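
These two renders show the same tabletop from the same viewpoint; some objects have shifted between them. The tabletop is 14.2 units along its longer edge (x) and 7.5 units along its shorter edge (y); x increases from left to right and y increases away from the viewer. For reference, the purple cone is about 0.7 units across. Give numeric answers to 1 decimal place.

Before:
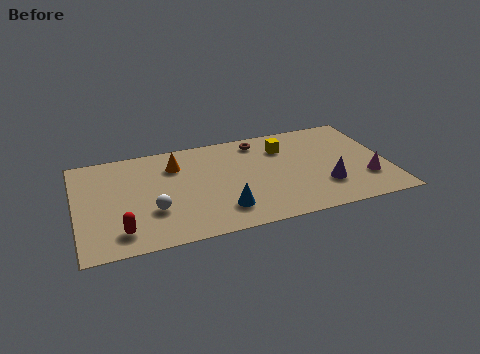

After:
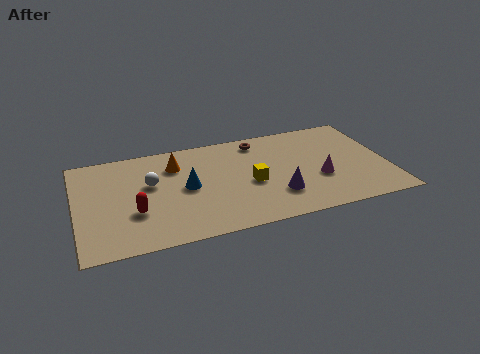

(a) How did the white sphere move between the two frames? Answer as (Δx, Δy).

(0.0, 2.0)

From the two frames, the white sphere sits at roughly (3.4, 2.5) before and (3.4, 4.5) after.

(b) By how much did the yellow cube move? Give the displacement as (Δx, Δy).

(-1.7, -2.3)

The yellow cube was at about (9.6, 5.6) and moved to about (7.9, 3.3).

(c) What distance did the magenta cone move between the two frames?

2.2

The magenta cone moved from about (13.1, 2.2) to (11.0, 2.8), a distance of √(2.1² + 0.6²) ≈ 2.2.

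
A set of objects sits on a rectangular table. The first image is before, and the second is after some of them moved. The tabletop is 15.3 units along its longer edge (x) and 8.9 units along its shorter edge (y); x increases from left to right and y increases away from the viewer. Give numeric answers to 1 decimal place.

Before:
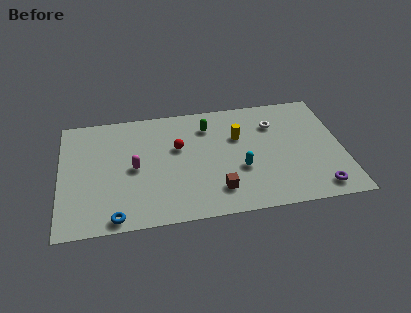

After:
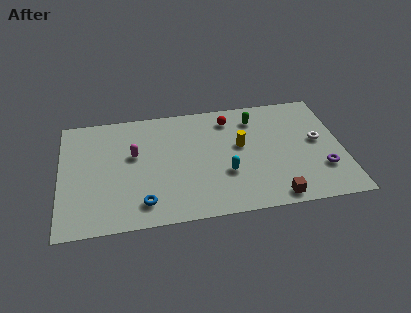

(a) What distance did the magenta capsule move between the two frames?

1.0

From (4.0, 4.3) to (4.0, 5.3), the magenta capsule covered √(0.0² + 1.0²) ≈ 1.0 units.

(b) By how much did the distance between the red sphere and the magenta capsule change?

+3.0

They were about 2.7 units apart before and 5.7 after — 3.0 units further apart.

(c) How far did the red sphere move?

3.4

The red sphere was near (6.4, 5.5) before and (9.3, 7.3) after, so it travelled √(2.9² + 1.8²) ≈ 3.4 units.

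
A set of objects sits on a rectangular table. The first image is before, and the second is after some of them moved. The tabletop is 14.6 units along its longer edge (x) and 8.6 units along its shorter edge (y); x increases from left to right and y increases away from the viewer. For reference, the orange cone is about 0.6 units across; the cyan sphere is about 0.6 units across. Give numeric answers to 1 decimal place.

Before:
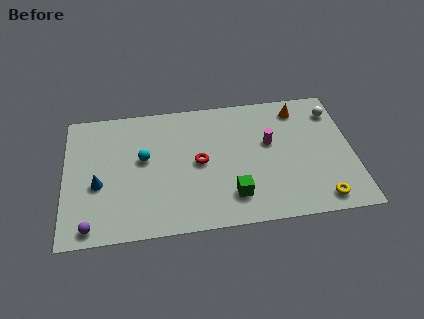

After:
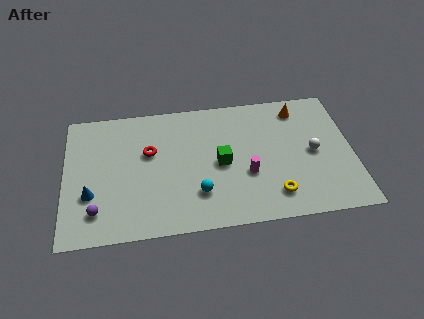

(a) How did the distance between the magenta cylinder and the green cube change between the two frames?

-2.2

Before: roughly 3.8 units apart; after: 1.6. That's 2.2 units closer together.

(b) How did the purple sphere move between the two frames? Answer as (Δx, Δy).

(0.3, 0.9)

From the two frames, the purple sphere sits at roughly (1.3, 0.9) before and (1.6, 1.8) after.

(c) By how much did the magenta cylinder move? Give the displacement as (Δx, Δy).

(-1.2, -1.9)

The magenta cylinder was at about (10.4, 5.1) and moved to about (9.2, 3.2).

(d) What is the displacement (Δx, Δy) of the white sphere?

(-1.2, -2.6)

From the two frames, the white sphere sits at roughly (13.8, 6.8) before and (12.6, 4.2) after.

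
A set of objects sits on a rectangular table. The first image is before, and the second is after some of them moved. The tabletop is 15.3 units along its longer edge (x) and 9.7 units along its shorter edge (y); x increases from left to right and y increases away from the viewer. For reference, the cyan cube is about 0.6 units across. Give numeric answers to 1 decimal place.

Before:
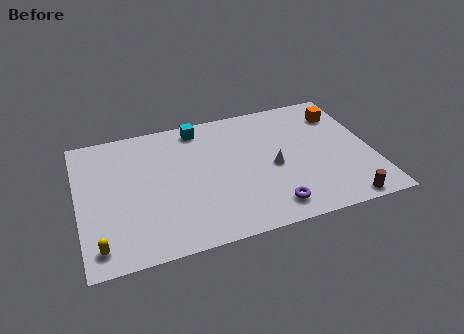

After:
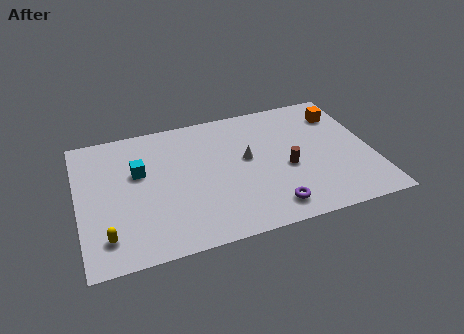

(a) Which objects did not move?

the orange cube and the purple torus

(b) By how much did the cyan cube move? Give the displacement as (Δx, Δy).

(-3.3, -2.5)

The cyan cube was at about (6.5, 8.5) and moved to about (3.2, 6.0).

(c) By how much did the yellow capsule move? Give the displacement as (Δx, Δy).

(0.4, 0.5)

From the two frames, the yellow capsule sits at roughly (0.9, 1.4) before and (1.3, 1.9) after.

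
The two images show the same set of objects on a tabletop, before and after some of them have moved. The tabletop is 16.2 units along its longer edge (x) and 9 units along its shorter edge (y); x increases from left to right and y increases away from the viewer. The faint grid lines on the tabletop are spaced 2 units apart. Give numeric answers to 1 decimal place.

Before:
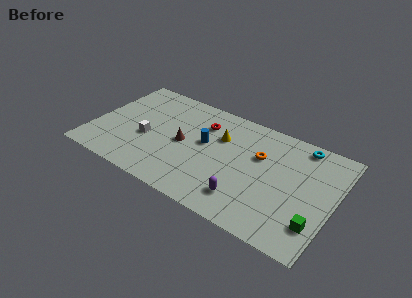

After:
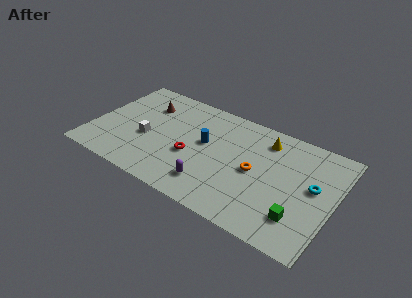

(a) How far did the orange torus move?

1.4

From (11.1, 5.8) to (11.0, 4.4), the orange torus covered √(0.1² + 1.4²) ≈ 1.4 units.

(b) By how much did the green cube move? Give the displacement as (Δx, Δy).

(-1.1, 0.0)

The green cube started near (15.3, 2.2) and ended near (14.2, 2.2).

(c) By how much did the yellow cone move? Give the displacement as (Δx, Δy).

(2.9, 1.2)

The yellow cone started near (8.4, 6.1) and ended near (11.3, 7.3).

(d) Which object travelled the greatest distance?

the brown cone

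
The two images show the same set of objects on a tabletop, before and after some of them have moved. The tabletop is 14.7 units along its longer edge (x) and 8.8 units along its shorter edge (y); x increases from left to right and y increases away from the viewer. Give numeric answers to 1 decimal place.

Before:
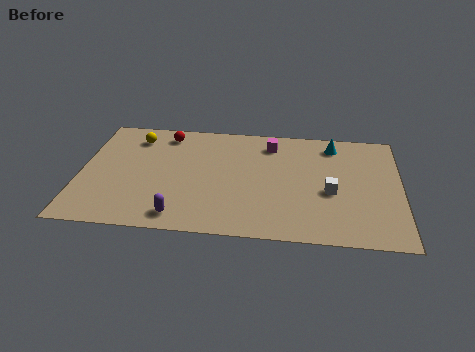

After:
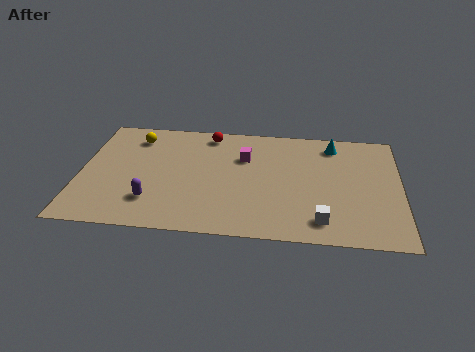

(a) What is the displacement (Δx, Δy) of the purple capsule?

(-1.3, 1.0)

The purple capsule started near (4.7, 1.2) and ended near (3.4, 2.2).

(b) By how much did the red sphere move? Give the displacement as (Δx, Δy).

(2.0, 0.2)

The red sphere started near (3.8, 7.5) and ended near (5.8, 7.7).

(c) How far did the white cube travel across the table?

2.2

The white cube moved from about (11.5, 3.7) to (11.1, 1.5), a distance of √(0.4² + 2.2²) ≈ 2.2.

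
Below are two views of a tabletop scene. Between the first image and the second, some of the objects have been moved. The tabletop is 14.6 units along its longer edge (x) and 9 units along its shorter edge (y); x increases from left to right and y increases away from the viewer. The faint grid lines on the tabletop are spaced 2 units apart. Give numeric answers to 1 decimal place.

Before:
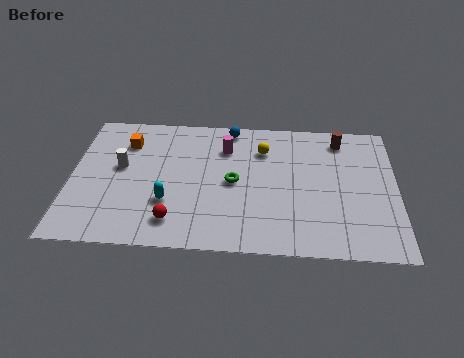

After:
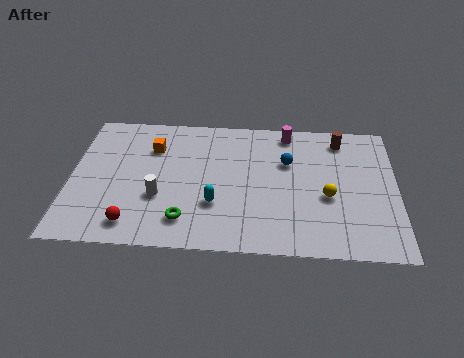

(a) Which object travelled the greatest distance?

the yellow sphere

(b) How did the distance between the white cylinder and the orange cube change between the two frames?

+1.6

The distance was about 1.7 in the first image and 3.3 in the second, so they moved 1.6 units further apart.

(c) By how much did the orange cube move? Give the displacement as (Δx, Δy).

(1.2, -0.3)

The orange cube started near (2.4, 6.8) and ended near (3.6, 6.5).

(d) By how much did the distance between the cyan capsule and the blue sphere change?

-1.5

Before: roughly 5.9 units apart; after: 4.4. That's 1.5 units closer together.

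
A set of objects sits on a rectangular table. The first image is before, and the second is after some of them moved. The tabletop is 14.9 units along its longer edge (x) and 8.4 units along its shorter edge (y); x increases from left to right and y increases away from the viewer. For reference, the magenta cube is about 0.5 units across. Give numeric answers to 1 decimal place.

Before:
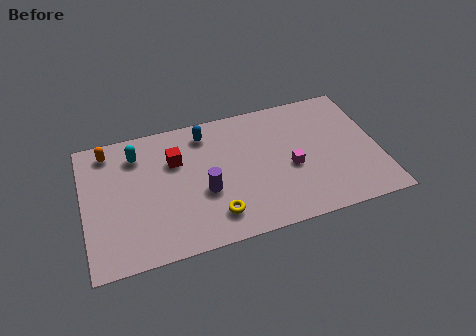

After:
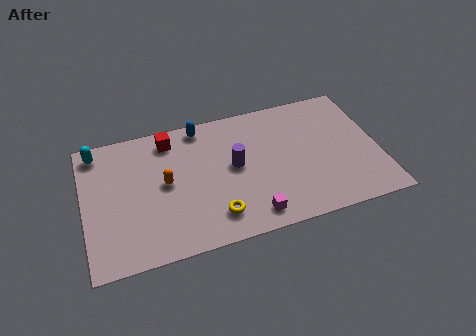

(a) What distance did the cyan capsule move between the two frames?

2.1

From (2.8, 6.6) to (0.8, 7.3), the cyan capsule covered √(2.0² + 0.7²) ≈ 2.1 units.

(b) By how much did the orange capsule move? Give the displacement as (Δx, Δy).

(2.7, -2.8)

The orange capsule was at about (1.4, 7.2) and moved to about (4.1, 4.4).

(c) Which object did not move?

the yellow torus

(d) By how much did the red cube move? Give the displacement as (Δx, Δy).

(-0.2, 1.4)

From the two frames, the red cube sits at roughly (4.7, 5.7) before and (4.5, 7.1) after.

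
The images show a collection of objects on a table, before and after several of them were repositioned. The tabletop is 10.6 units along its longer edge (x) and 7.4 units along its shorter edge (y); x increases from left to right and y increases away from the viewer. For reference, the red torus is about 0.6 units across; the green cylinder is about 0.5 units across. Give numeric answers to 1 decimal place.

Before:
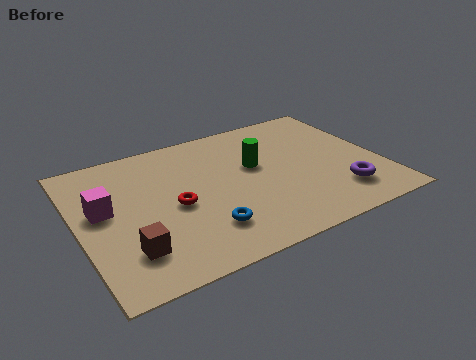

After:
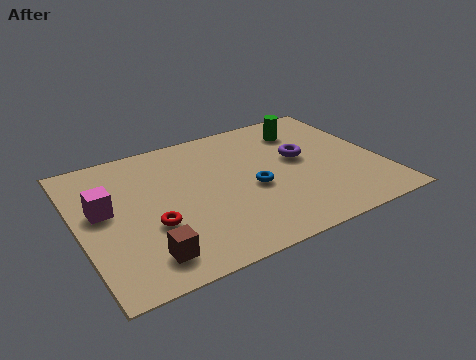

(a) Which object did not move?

the magenta cube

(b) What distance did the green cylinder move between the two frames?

2.4

The green cylinder moved from about (6.3, 4.4) to (8.3, 5.8), a distance of √(2.0² + 1.4²) ≈ 2.4.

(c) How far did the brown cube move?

0.7

The brown cube moved from about (1.5, 1.8) to (2.0, 1.3), a distance of √(0.5² + 0.5²) ≈ 0.7.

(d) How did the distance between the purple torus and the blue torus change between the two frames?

-2.7

They were about 4.8 units apart before and 2.1 after — 2.7 units closer together.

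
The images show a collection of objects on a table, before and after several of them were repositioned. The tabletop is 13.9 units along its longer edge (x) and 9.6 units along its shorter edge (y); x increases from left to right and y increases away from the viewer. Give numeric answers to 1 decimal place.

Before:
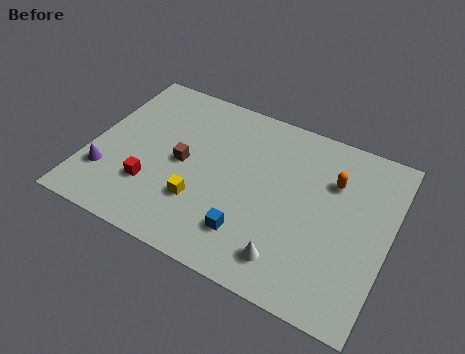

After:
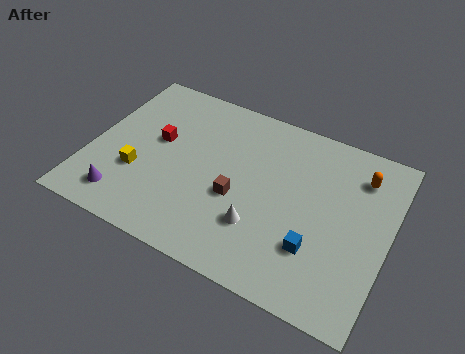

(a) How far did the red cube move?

2.7

The red cube was near (3.1, 2.8) before and (3.0, 5.5) after, so it travelled √(0.1² + 2.7²) ≈ 2.7 units.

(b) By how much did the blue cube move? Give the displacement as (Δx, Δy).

(3.0, 0.6)

The blue cube started near (7.8, 2.2) and ended near (10.8, 2.8).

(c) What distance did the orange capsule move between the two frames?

1.4

The orange capsule was near (11.1, 6.7) before and (12.3, 7.5) after, so it travelled √(1.2² + 0.8²) ≈ 1.4 units.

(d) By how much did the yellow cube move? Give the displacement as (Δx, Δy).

(-3.0, 0.4)

The yellow cube started near (5.4, 2.9) and ended near (2.4, 3.3).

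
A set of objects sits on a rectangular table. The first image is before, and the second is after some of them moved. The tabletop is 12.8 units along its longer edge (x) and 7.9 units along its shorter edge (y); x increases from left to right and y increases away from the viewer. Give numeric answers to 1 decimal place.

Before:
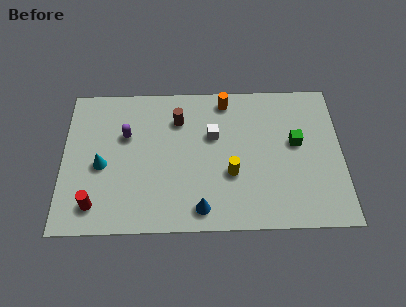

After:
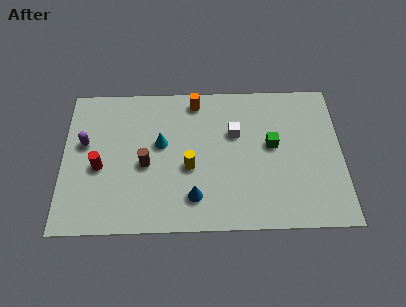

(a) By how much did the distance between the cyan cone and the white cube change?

-1.9

Before: roughly 5.3 units apart; after: 3.4. That's 1.9 units closer together.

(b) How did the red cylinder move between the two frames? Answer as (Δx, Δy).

(0.2, 2.0)

The red cylinder started near (1.5, 1.4) and ended near (1.7, 3.4).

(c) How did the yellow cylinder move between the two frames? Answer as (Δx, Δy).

(-1.9, 0.4)

The yellow cylinder started near (7.7, 2.9) and ended near (5.8, 3.3).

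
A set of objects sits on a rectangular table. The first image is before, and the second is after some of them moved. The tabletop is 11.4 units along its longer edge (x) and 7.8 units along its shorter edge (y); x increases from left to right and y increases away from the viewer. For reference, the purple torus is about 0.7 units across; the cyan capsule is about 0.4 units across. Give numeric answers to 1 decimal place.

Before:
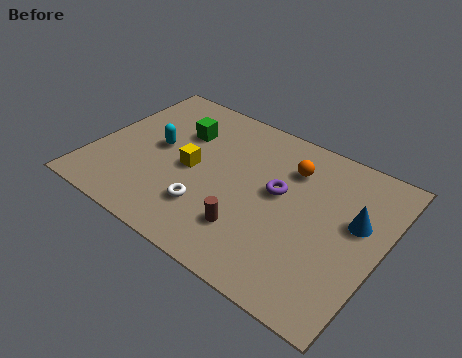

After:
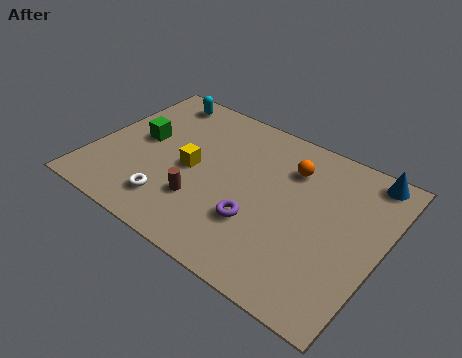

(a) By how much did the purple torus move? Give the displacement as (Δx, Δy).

(-0.5, -1.9)

The purple torus was at about (7.3, 4.4) and moved to about (6.8, 2.5).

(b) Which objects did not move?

the yellow cube and the orange sphere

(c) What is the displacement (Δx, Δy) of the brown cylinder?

(-2.0, 0.3)

The brown cylinder started near (6.6, 2.0) and ended near (4.6, 2.3).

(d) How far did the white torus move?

1.5

The white torus was near (4.9, 2.1) before and (3.5, 1.6) after, so it travelled √(1.4² + 0.5²) ≈ 1.5 units.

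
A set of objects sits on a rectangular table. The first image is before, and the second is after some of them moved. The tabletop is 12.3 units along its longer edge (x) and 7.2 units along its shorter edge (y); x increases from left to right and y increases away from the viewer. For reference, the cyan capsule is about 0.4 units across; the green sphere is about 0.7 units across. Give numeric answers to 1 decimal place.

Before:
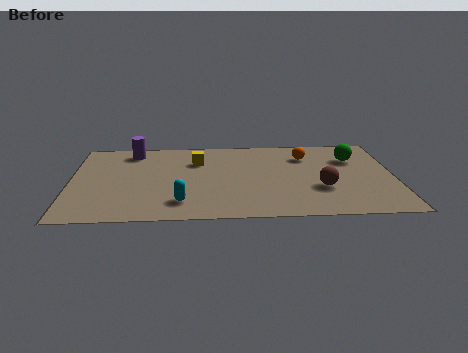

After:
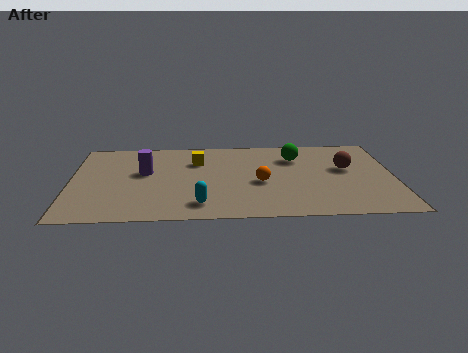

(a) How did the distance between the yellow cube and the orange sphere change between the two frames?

-1.1

The distance was about 4.2 in the first image and 3.1 in the second, so they moved 1.1 units closer together.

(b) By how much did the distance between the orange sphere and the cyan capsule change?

-3.3

Before: roughly 6.2 units apart; after: 2.9. That's 3.3 units closer together.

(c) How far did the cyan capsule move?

0.7

The cyan capsule was near (4.2, 1.5) before and (4.9, 1.3) after, so it travelled √(0.7² + 0.2²) ≈ 0.7 units.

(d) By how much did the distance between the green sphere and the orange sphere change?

+0.8

They were about 1.8 units apart before and 2.6 after — 0.8 units further apart.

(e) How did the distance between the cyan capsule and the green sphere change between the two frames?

-2.1

The distance was about 7.5 in the first image and 5.4 in the second, so they moved 2.1 units closer together.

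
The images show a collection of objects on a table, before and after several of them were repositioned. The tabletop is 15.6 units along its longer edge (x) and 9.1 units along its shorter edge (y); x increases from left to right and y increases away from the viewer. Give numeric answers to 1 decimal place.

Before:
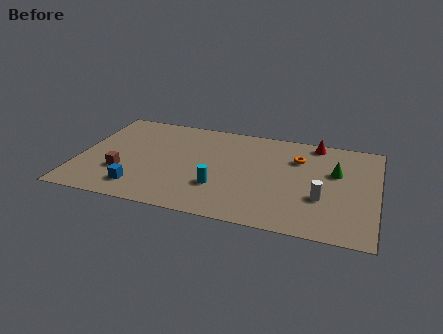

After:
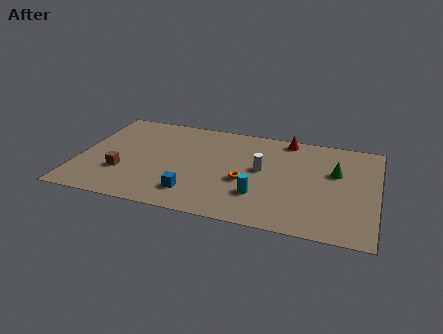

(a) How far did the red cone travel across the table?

1.5

The red cone was near (12.2, 8.2) before and (10.7, 8.2) after, so it travelled √(1.5² + 0.0²) ≈ 1.5 units.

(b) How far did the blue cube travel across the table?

2.8

The blue cube moved from about (3.4, 1.7) to (6.2, 1.9), a distance of √(2.8² + 0.2²) ≈ 2.8.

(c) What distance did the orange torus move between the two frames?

3.8

From (11.4, 6.5) to (8.8, 3.7), the orange torus covered √(2.6² + 2.8²) ≈ 3.8 units.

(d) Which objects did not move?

the green cone and the brown cube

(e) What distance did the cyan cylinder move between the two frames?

2.1

The cyan cylinder moved from about (7.5, 2.8) to (9.6, 2.6), a distance of √(2.1² + 0.2²) ≈ 2.1.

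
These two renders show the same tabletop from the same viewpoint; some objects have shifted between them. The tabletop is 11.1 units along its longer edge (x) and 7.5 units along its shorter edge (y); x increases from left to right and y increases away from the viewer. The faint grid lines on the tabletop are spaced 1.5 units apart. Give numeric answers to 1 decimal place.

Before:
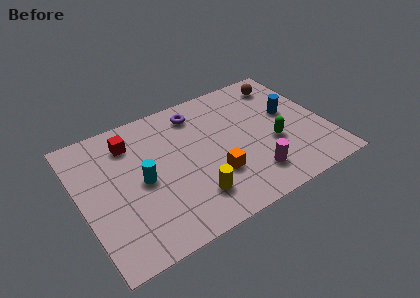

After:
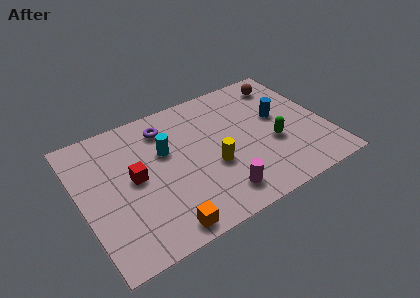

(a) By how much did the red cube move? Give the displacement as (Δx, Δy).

(-0.1, -2.0)

The red cube was at about (2.5, 5.9) and moved to about (2.4, 3.9).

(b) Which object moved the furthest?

the orange cube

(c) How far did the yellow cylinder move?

1.6

The yellow cylinder moved from about (4.7, 1.7) to (5.8, 2.9), a distance of √(1.1² + 1.2²) ≈ 1.6.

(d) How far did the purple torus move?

1.5

The purple torus moved from about (5.6, 6.2) to (4.1, 6.0), a distance of √(1.5² + 0.2²) ≈ 1.5.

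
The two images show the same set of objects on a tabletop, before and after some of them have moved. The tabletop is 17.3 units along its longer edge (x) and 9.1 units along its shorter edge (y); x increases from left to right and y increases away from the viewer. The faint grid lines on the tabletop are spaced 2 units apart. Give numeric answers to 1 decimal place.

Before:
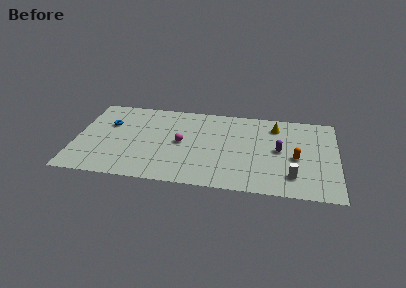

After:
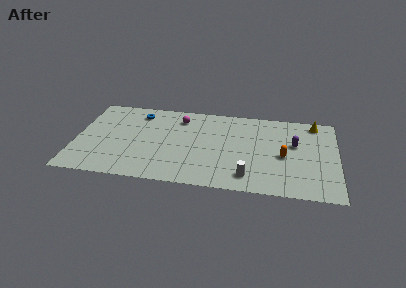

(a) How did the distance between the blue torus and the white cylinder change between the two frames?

-3.4

They were about 12.9 units apart before and 9.5 after — 3.4 units closer together.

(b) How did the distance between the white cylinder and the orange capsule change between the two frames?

+1.4

The distance was about 2.0 in the first image and 3.4 in the second, so they moved 1.4 units further apart.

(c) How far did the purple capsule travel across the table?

1.3

The purple capsule moved from about (13.5, 4.7) to (14.5, 5.5), a distance of √(1.0² + 0.8²) ≈ 1.3.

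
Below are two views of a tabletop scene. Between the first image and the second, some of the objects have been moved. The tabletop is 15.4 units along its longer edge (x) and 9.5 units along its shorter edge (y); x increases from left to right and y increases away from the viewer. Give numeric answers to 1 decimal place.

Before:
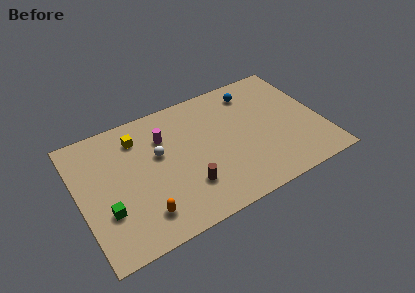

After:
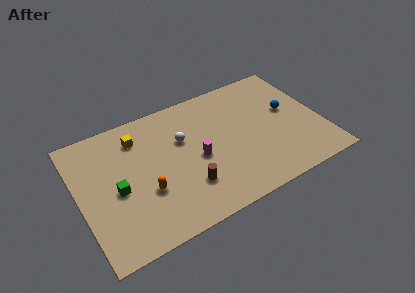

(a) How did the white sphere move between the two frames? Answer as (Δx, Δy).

(1.6, 0.4)

From the two frames, the white sphere sits at roughly (5.1, 5.7) before and (6.7, 6.1) after.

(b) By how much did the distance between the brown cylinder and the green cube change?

-0.5

Before: roughly 5.0 units apart; after: 4.5. That's 0.5 units closer together.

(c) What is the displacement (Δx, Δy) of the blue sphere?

(2.0, -2.4)

The blue sphere started near (11.5, 7.8) and ended near (13.5, 5.4).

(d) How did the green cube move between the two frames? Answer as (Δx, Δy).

(0.8, 1.2)

From the two frames, the green cube sits at roughly (1.5, 3.1) before and (2.3, 4.3) after.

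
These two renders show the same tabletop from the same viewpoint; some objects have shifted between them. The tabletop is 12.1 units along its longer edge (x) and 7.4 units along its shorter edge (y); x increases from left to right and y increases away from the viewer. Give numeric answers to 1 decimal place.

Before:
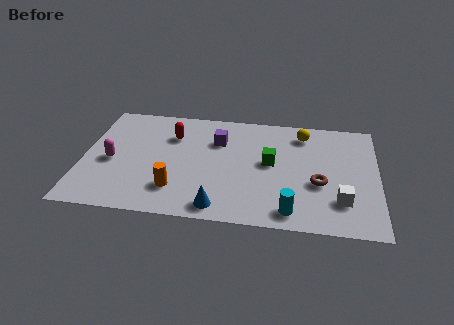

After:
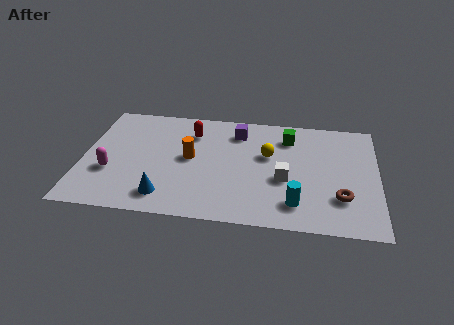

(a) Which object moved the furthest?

the white cube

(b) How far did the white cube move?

2.5

From (10.6, 1.9) to (8.3, 3.0), the white cube covered √(2.3² + 1.1²) ≈ 2.5 units.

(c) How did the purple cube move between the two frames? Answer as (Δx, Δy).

(0.8, 0.7)

The purple cube started near (5.5, 5.2) and ended near (6.3, 5.9).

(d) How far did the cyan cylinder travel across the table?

0.5

The cyan cylinder moved from about (8.6, 1.0) to (8.8, 1.5), a distance of √(0.2² + 0.5²) ≈ 0.5.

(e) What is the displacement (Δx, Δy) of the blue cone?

(-2.2, 0.4)

From the two frames, the blue cone sits at roughly (5.7, 0.9) before and (3.5, 1.3) after.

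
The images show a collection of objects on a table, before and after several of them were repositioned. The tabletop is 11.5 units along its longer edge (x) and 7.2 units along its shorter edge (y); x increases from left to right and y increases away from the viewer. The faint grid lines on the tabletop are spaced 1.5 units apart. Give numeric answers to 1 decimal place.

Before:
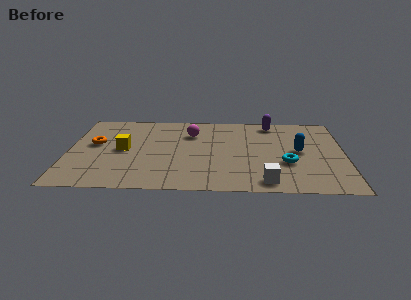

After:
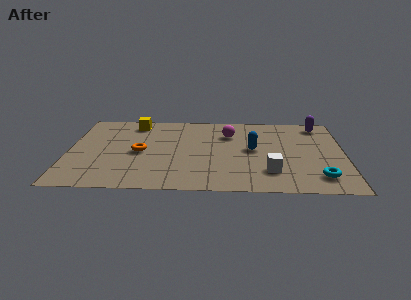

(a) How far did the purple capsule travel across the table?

2.0

From (8.5, 6.3) to (10.5, 6.2), the purple capsule covered √(2.0² + 0.1²) ≈ 2.0 units.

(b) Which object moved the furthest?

the yellow cube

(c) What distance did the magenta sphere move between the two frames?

1.6

From (5.1, 5.2) to (6.7, 5.2), the magenta sphere covered √(1.6² + 0.0²) ≈ 1.6 units.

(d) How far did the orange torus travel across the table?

2.0

From (1.1, 4.1) to (3.0, 3.4), the orange torus covered √(1.9² + 0.7²) ≈ 2.0 units.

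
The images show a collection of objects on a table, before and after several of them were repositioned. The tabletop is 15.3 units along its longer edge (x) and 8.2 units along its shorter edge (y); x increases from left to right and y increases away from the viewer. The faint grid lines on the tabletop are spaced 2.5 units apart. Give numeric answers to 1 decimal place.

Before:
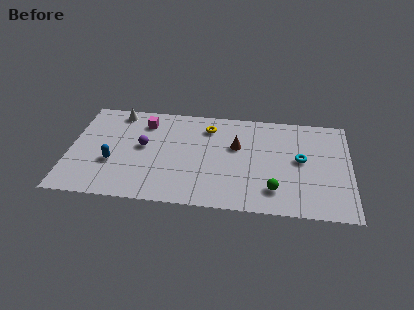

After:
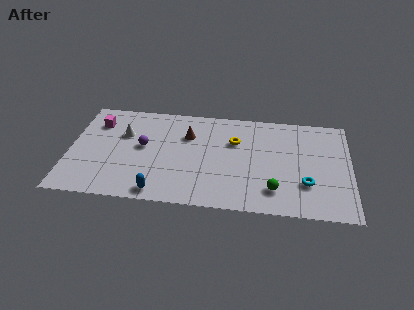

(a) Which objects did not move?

the green sphere and the purple sphere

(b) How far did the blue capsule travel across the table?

3.3

From (2.4, 3.0) to (5.0, 0.9), the blue capsule covered √(2.6² + 2.1²) ≈ 3.3 units.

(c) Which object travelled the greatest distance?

the blue capsule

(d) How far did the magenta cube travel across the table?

2.6

The magenta cube moved from about (4.0, 6.5) to (1.4, 6.2), a distance of √(2.6² + 0.3²) ≈ 2.6.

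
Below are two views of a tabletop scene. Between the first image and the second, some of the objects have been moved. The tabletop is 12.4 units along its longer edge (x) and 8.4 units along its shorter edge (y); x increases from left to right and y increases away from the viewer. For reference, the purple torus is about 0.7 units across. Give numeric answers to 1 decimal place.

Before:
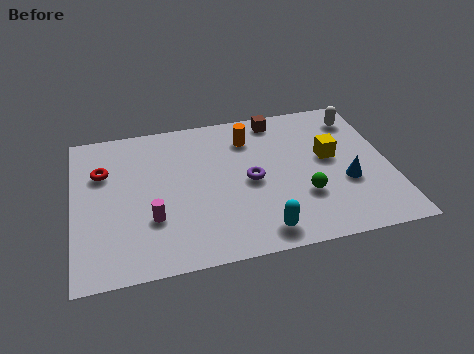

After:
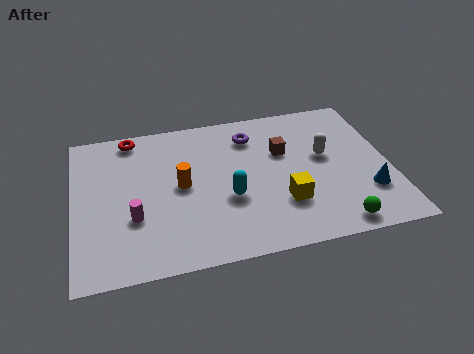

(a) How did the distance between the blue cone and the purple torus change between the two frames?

+2.2

They were about 3.8 units apart before and 6.0 after — 2.2 units further apart.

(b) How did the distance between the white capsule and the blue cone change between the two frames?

-1.0

Before: roughly 3.8 units apart; after: 2.8. That's 1.0 units closer together.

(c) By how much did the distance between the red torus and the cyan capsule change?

-1.9

The distance was about 7.5 in the first image and 5.6 in the second, so they moved 1.9 units closer together.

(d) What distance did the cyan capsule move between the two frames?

2.4

From (7.1, 1.1) to (6.0, 3.2), the cyan capsule covered √(1.1² + 2.1²) ≈ 2.4 units.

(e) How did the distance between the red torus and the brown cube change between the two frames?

-0.9

They were about 7.2 units apart before and 6.3 after — 0.9 units closer together.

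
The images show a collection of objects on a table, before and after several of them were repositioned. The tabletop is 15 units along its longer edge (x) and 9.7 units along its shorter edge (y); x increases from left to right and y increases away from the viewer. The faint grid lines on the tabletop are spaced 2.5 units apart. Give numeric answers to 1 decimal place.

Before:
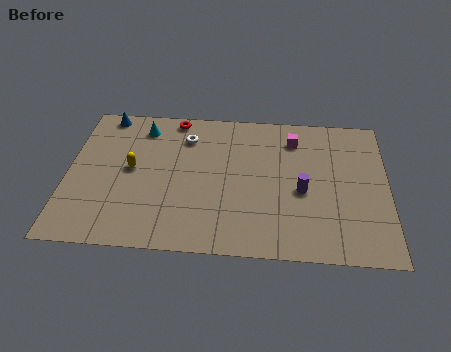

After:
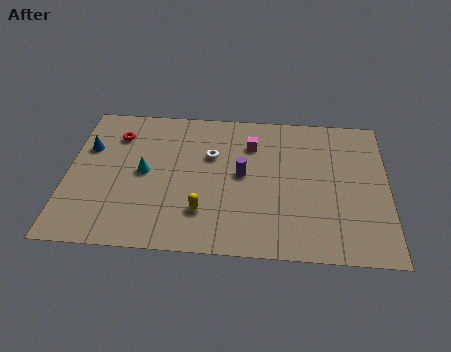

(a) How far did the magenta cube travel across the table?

2.1

The magenta cube was near (10.6, 7.7) before and (8.6, 7.2) after, so it travelled √(2.0² + 0.5²) ≈ 2.1 units.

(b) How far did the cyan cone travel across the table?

3.1

From (3.4, 8.0) to (3.6, 4.9), the cyan cone covered √(0.2² + 3.1²) ≈ 3.1 units.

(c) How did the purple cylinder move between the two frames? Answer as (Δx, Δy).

(-2.8, 0.9)

The purple cylinder started near (11.0, 4.2) and ended near (8.2, 5.1).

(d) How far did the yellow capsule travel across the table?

4.3

The yellow capsule was near (3.0, 5.1) before and (6.4, 2.5) after, so it travelled √(3.4² + 2.6²) ≈ 4.3 units.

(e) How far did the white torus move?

1.7

From (5.5, 7.5) to (6.7, 6.3), the white torus covered √(1.2² + 1.2²) ≈ 1.7 units.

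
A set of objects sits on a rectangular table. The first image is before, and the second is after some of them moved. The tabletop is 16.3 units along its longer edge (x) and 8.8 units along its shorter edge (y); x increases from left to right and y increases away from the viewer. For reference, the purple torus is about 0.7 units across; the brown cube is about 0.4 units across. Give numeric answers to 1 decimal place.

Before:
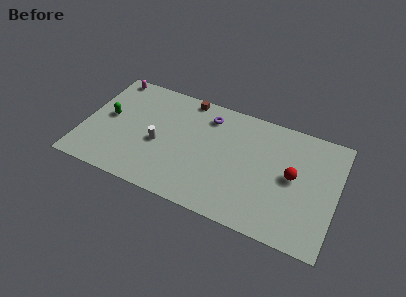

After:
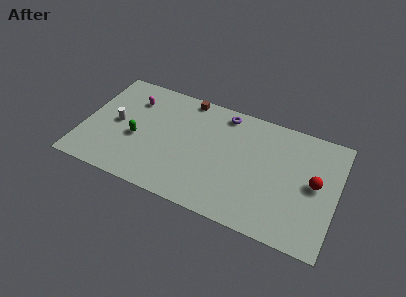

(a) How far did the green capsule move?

2.2

The green capsule moved from about (1.5, 4.7) to (3.5, 3.7), a distance of √(2.0² + 1.0²) ≈ 2.2.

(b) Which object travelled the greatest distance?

the white cylinder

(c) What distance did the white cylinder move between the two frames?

2.9

The white cylinder moved from about (4.9, 3.8) to (2.1, 4.4), a distance of √(2.8² + 0.6²) ≈ 2.9.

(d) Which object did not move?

the brown cube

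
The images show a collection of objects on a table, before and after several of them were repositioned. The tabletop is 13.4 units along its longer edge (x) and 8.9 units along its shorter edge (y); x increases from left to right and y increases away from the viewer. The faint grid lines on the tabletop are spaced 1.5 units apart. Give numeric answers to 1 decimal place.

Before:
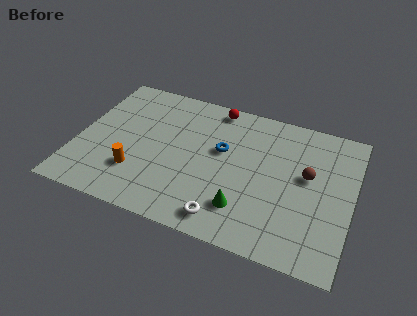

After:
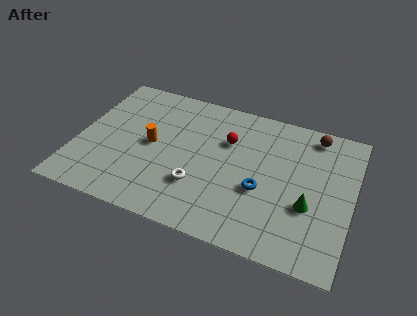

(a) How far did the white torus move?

2.1

The white torus was near (7.6, 1.2) before and (6.1, 2.7) after, so it travelled √(1.5² + 1.5²) ≈ 2.1 units.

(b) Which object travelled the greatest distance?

the green cone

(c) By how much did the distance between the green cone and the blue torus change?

-1.2

The distance was about 3.5 in the first image and 2.3 in the second, so they moved 1.2 units closer together.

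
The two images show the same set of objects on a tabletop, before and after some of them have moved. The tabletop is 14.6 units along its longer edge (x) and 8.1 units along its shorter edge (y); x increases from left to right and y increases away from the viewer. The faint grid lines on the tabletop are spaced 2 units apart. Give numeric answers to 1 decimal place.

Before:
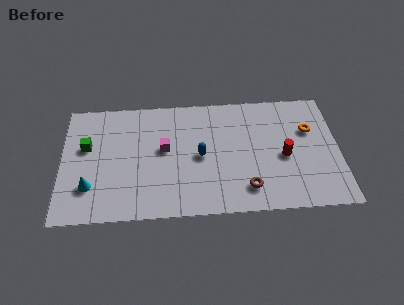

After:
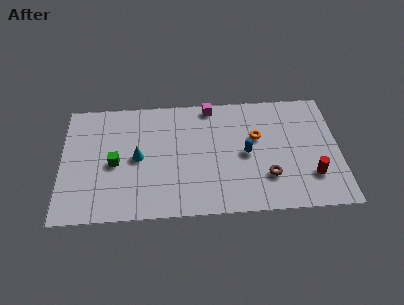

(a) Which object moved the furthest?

the magenta cube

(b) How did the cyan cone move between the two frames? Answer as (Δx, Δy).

(2.5, 1.8)

From the two frames, the cyan cone sits at roughly (1.5, 2.2) before and (4.0, 4.0) after.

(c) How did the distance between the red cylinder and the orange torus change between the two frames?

+1.8

Before: roughly 2.2 units apart; after: 4.0. That's 1.8 units further apart.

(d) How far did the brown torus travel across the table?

1.3

The brown torus was near (9.7, 1.6) before and (10.8, 2.3) after, so it travelled √(1.1² + 0.7²) ≈ 1.3 units.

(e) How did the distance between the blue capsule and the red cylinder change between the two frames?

-0.6

They were about 4.4 units apart before and 3.8 after — 0.6 units closer together.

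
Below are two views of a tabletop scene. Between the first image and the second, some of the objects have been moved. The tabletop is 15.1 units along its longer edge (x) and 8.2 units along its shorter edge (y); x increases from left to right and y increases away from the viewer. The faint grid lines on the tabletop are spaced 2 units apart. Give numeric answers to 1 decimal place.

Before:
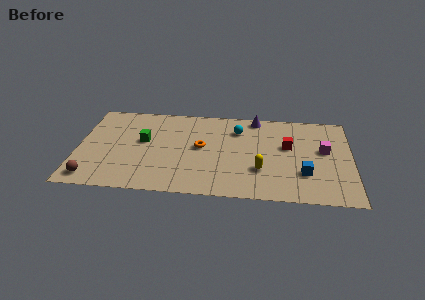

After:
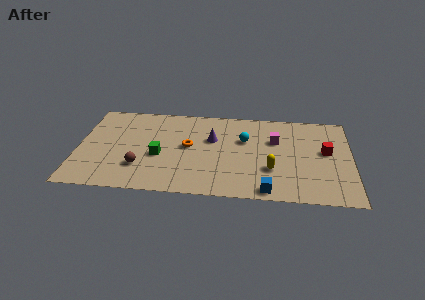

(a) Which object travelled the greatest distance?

the purple cone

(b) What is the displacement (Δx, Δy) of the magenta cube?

(-2.7, 0.7)

From the two frames, the magenta cube sits at roughly (13.6, 4.7) before and (10.9, 5.4) after.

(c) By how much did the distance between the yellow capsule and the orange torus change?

+1.1

The distance was about 3.8 in the first image and 4.9 in the second, so they moved 1.1 units further apart.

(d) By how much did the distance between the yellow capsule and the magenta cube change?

-1.4

The distance was about 4.1 in the first image and 2.7 in the second, so they moved 1.4 units closer together.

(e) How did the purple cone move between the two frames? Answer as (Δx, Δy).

(-2.4, -2.2)

From the two frames, the purple cone sits at roughly (9.8, 7.4) before and (7.4, 5.2) after.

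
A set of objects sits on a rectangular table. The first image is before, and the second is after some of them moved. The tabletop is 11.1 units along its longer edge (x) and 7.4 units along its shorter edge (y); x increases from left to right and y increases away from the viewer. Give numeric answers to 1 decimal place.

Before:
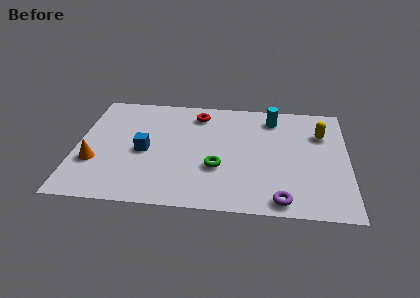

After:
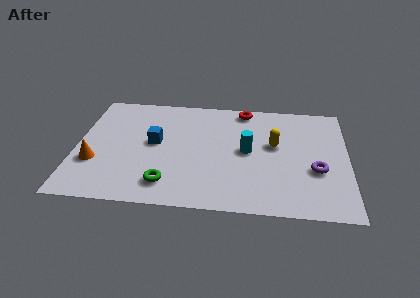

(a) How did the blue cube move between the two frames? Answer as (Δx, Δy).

(0.4, 0.6)

The blue cube started near (2.8, 3.4) and ended near (3.2, 4.0).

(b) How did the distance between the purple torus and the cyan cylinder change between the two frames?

-2.3

They were about 5.3 units apart before and 3.0 after — 2.3 units closer together.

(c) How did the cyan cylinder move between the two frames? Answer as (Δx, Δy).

(-1.0, -2.3)

The cyan cylinder was at about (8.0, 6.1) and moved to about (7.0, 3.8).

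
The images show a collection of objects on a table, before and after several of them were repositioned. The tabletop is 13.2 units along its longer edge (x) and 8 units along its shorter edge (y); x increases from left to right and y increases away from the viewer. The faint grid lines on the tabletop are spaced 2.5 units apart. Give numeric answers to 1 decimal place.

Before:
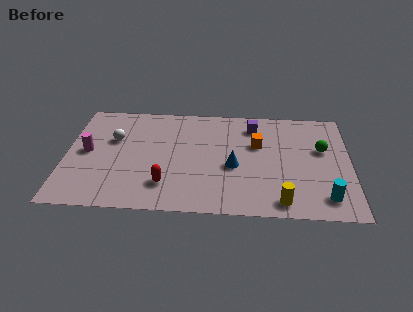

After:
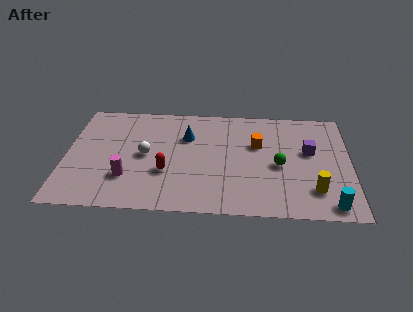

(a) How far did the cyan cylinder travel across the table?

0.5

From (12.0, 1.4) to (12.2, 0.9), the cyan cylinder covered √(0.2² + 0.5²) ≈ 0.5 units.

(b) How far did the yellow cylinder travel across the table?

1.7

From (10.0, 1.0) to (11.5, 1.9), the yellow cylinder covered √(1.5² + 0.9²) ≈ 1.7 units.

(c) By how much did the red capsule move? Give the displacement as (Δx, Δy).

(0.0, 0.9)

The red capsule started near (4.7, 1.9) and ended near (4.7, 2.8).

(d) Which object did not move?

the orange cube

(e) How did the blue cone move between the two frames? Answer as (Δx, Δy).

(-2.2, 2.1)

The blue cone was at about (7.8, 3.4) and moved to about (5.6, 5.5).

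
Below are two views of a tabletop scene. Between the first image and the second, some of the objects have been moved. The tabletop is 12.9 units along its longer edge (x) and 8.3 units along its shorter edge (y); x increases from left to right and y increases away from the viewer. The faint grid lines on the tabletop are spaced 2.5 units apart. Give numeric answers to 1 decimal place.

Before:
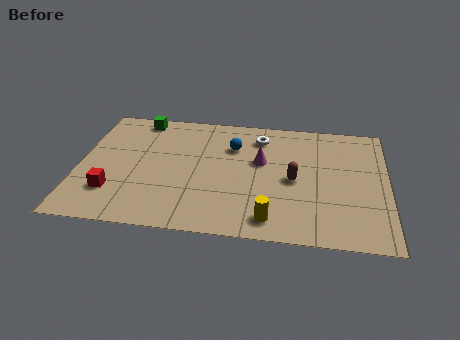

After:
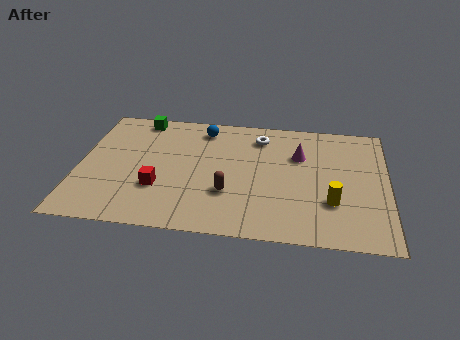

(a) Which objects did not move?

the white torus and the green cube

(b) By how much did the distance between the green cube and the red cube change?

-0.5

The distance was about 5.3 in the first image and 4.8 in the second, so they moved 0.5 units closer together.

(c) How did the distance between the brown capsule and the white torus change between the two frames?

+1.0

They were about 3.2 units apart before and 4.2 after — 1.0 units further apart.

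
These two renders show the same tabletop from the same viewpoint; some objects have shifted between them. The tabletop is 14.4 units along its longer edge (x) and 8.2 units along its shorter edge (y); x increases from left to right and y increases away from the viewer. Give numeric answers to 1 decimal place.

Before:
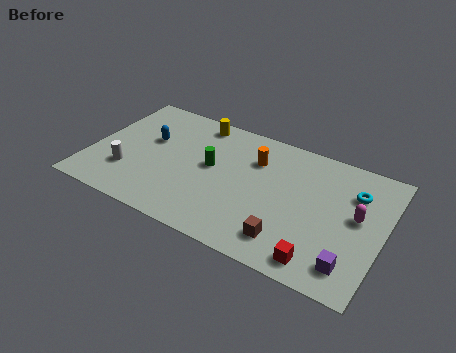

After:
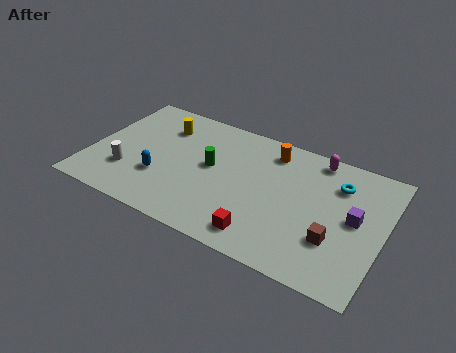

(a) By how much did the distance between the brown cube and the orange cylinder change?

+0.7

The distance was about 4.8 in the first image and 5.5 in the second, so they moved 0.7 units further apart.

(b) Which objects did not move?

the white cylinder and the green cylinder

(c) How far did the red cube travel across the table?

2.8

The red cube moved from about (11.7, 1.1) to (8.9, 1.3), a distance of √(2.8² + 0.2²) ≈ 2.8.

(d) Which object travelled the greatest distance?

the magenta capsule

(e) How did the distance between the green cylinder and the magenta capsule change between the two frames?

-1.6

Before: roughly 7.2 units apart; after: 5.6. That's 1.6 units closer together.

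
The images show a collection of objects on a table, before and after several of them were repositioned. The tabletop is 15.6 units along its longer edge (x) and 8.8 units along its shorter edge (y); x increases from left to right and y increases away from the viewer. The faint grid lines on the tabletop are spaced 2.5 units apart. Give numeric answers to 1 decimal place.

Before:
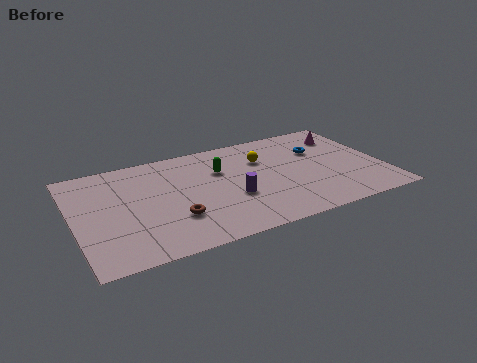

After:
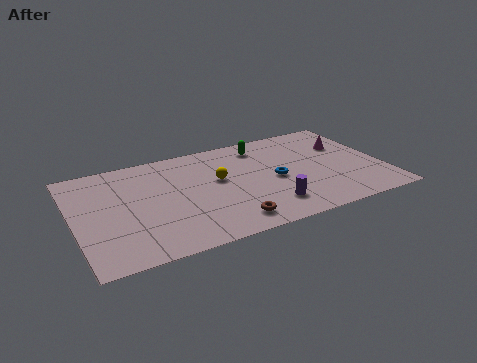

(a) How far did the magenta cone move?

0.9

The magenta cone moved from about (14.1, 6.8) to (14.0, 5.9), a distance of √(0.1² + 0.9²) ≈ 0.9.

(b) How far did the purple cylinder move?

2.2

The purple cylinder moved from about (7.8, 3.3) to (9.5, 1.9), a distance of √(1.7² + 1.4²) ≈ 2.2.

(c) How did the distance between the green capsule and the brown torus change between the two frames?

+2.2

They were about 4.2 units apart before and 6.4 after — 2.2 units further apart.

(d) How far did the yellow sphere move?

2.6

The yellow sphere was near (9.7, 6.1) before and (7.3, 5.1) after, so it travelled √(2.4² + 1.0²) ≈ 2.6 units.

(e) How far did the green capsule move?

2.7

The green capsule was near (7.5, 5.9) before and (9.8, 7.3) after, so it travelled √(2.3² + 1.4²) ≈ 2.7 units.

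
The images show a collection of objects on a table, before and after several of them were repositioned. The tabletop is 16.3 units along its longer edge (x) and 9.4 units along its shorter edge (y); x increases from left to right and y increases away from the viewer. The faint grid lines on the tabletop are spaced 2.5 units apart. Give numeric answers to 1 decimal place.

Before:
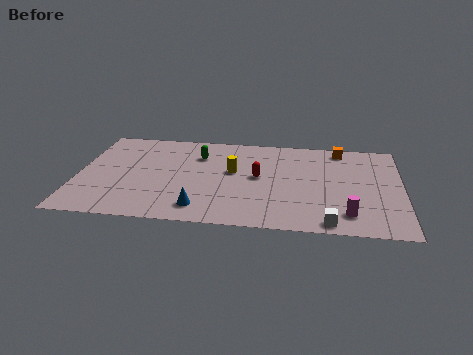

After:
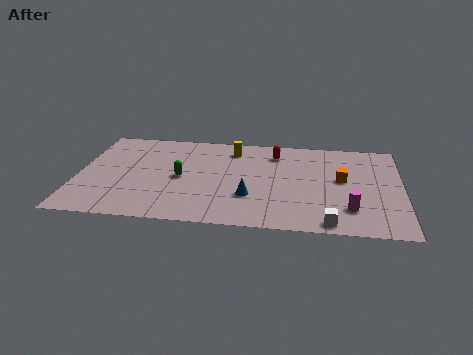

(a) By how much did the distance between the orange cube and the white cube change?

-3.1

They were about 7.4 units apart before and 4.3 after — 3.1 units closer together.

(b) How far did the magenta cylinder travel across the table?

0.5

From (13.6, 1.8) to (13.7, 2.3), the magenta cylinder covered √(0.1² + 0.5²) ≈ 0.5 units.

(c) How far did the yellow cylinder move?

2.3

The yellow cylinder was near (7.8, 5.4) before and (7.7, 7.7) after, so it travelled √(0.1² + 2.3²) ≈ 2.3 units.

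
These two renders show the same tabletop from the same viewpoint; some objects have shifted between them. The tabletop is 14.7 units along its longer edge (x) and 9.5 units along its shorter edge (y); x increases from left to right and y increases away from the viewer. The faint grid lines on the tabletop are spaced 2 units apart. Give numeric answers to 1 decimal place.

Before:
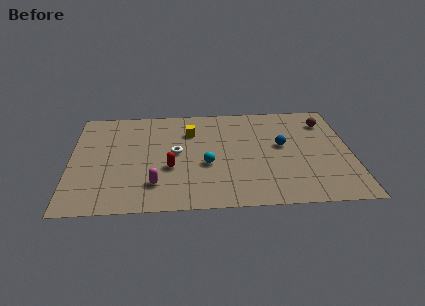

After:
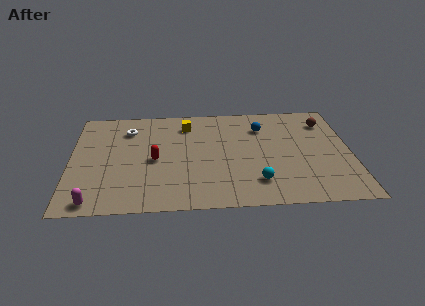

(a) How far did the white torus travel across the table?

3.4

The white torus moved from about (5.5, 5.0) to (3.0, 7.3), a distance of √(2.5² + 2.3²) ≈ 3.4.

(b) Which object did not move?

the brown sphere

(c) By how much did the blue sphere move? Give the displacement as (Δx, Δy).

(-1.0, 1.8)

From the two frames, the blue sphere sits at roughly (11.1, 5.3) before and (10.1, 7.1) after.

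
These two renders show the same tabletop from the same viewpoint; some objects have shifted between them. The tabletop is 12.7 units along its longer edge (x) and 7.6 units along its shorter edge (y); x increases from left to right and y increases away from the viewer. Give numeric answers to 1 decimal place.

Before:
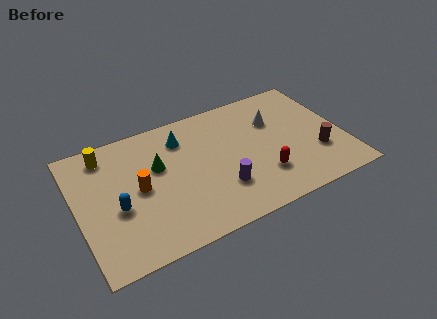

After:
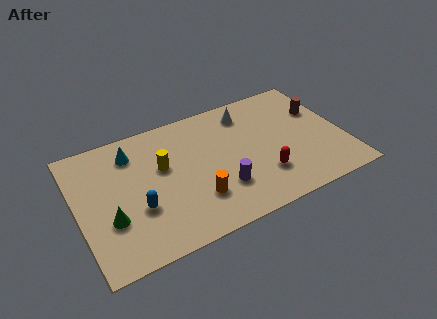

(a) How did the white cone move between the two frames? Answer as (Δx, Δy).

(-1.2, 1.0)

The white cone was at about (9.6, 5.2) and moved to about (8.4, 6.2).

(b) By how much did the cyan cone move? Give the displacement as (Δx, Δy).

(-2.4, 0.1)

The cyan cone was at about (5.2, 5.9) and moved to about (2.8, 6.0).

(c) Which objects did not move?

the purple cylinder and the red capsule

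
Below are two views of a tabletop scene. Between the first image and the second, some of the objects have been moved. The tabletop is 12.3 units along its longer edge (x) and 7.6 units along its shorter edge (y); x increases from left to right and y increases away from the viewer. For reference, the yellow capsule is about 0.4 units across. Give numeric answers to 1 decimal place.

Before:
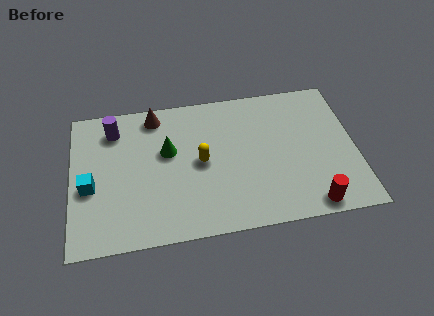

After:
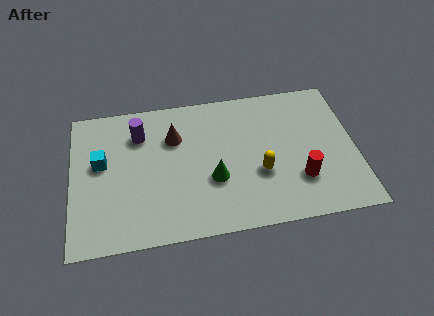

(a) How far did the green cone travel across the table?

2.6

The green cone was near (4.2, 4.6) before and (6.1, 2.8) after, so it travelled √(1.9² + 1.8²) ≈ 2.6 units.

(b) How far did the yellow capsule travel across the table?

2.7

The yellow capsule was near (5.6, 3.8) before and (8.1, 2.8) after, so it travelled √(2.5² + 1.0²) ≈ 2.7 units.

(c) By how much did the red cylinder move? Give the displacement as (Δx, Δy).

(-0.4, 1.4)

The red cylinder was at about (10.2, 0.8) and moved to about (9.8, 2.2).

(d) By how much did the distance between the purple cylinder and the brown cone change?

-0.3

The distance was about 1.9 in the first image and 1.6 in the second, so they moved 0.3 units closer together.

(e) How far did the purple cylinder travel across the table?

1.2

The purple cylinder was near (1.9, 6.1) before and (3.0, 5.7) after, so it travelled √(1.1² + 0.4²) ≈ 1.2 units.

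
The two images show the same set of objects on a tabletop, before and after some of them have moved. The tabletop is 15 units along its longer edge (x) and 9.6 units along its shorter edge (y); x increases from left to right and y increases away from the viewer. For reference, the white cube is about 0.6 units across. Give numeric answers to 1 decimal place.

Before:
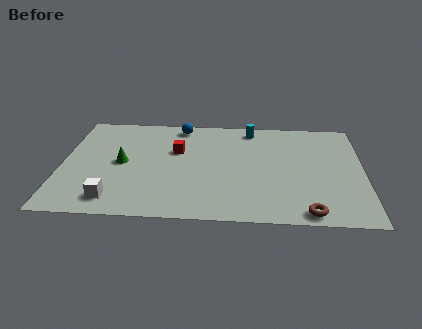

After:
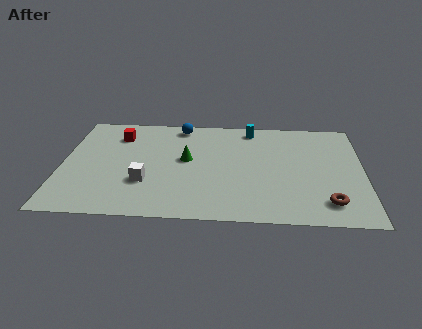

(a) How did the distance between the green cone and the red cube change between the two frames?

+1.1

They were about 3.0 units apart before and 4.1 after — 1.1 units further apart.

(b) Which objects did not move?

the blue sphere and the cyan cylinder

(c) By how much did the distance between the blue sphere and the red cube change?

+0.9

The distance was about 2.4 in the first image and 3.3 in the second, so they moved 0.9 units further apart.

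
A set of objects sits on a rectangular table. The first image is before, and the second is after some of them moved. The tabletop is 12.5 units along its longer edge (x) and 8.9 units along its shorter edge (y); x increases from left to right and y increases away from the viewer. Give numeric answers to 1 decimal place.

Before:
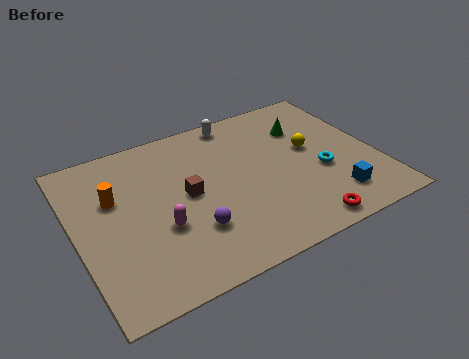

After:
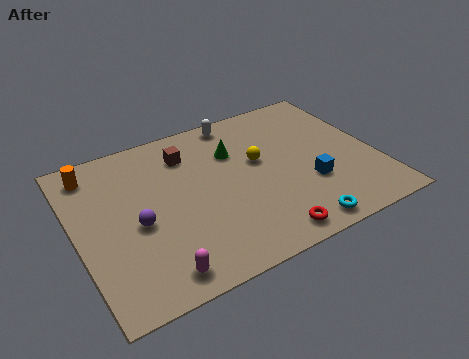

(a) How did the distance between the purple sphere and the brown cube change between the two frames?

+1.9

The distance was about 2.0 in the first image and 3.9 in the second, so they moved 1.9 units further apart.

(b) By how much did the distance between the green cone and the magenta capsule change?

-0.8

They were about 7.3 units apart before and 6.5 after — 0.8 units closer together.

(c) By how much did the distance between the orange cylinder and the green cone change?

-2.3

Before: roughly 8.2 units apart; after: 5.9. That's 2.3 units closer together.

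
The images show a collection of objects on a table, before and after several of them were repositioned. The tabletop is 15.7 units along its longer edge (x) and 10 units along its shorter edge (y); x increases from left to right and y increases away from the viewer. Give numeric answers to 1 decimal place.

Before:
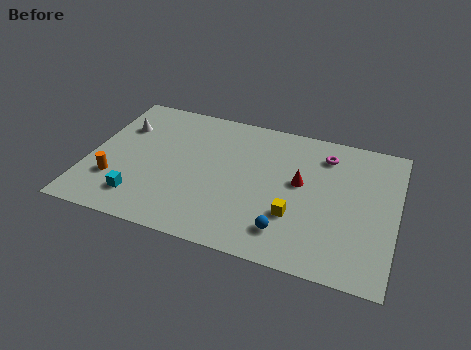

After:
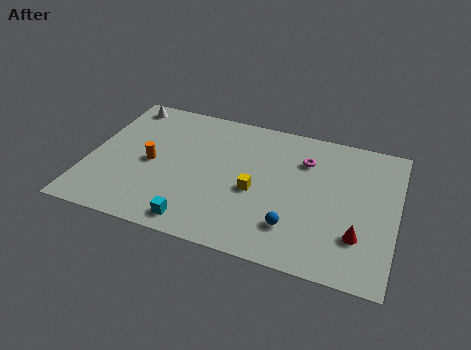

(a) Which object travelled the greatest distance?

the red cone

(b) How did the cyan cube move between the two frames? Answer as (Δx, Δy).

(3.0, -0.8)

The cyan cube was at about (2.9, 2.0) and moved to about (5.9, 1.2).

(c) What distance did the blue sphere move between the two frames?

0.5

The blue sphere was near (10.4, 2.0) before and (10.7, 2.4) after, so it travelled √(0.3² + 0.4²) ≈ 0.5 units.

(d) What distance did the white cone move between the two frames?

1.8

The white cone moved from about (1.4, 7.0) to (1.3, 8.8), a distance of √(0.1² + 1.8²) ≈ 1.8.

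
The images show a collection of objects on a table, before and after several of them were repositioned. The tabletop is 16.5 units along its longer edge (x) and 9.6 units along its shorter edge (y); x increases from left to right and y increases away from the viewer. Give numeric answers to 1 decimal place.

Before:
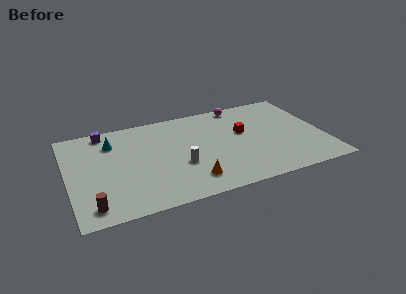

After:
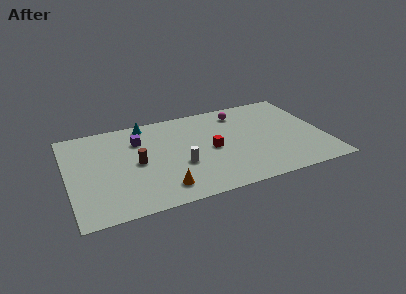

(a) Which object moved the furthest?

the brown cylinder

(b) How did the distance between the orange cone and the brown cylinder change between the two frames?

-3.0

Before: roughly 6.3 units apart; after: 3.3. That's 3.0 units closer together.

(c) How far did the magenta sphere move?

0.8

From (11.5, 8.7) to (11.4, 7.9), the magenta sphere covered √(0.1² + 0.8²) ≈ 0.8 units.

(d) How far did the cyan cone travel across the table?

2.6

The cyan cone was near (3.0, 7.3) before and (5.3, 8.6) after, so it travelled √(2.3² + 1.3²) ≈ 2.6 units.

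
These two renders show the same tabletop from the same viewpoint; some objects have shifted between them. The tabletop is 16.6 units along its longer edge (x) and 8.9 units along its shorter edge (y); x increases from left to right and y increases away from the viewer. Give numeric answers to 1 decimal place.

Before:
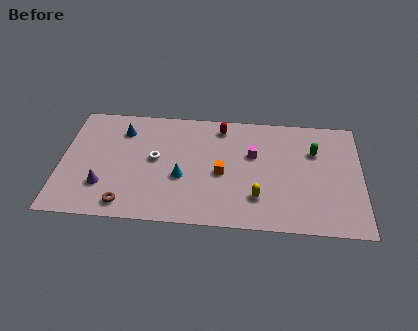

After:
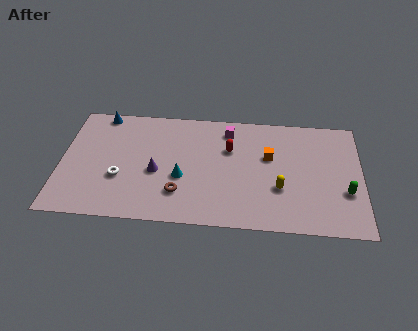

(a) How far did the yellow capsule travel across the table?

1.4

From (10.9, 2.3) to (12.1, 3.1), the yellow capsule covered √(1.2² + 0.8²) ≈ 1.4 units.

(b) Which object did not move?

the cyan cone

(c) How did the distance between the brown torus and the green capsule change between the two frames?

-2.3

They were about 11.4 units apart before and 9.1 after — 2.3 units closer together.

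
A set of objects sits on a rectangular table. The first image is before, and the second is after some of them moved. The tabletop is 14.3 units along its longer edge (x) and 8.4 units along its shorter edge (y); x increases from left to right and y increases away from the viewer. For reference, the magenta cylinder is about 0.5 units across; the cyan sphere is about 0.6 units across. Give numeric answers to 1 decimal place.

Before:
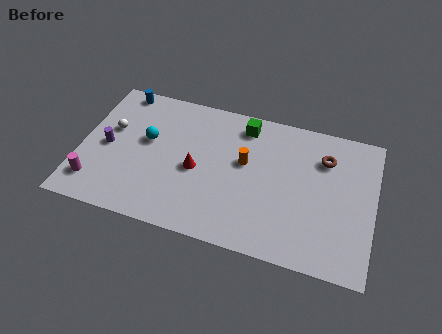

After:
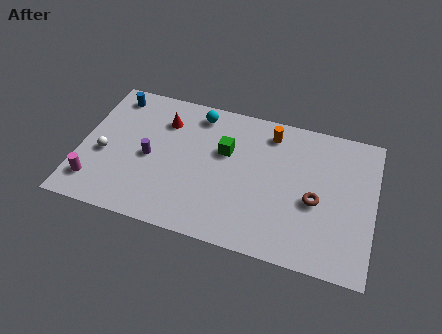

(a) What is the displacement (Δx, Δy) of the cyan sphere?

(2.3, 2.3)

The cyan sphere started near (3.2, 4.9) and ended near (5.5, 7.2).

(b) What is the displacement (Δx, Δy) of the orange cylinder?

(1.1, 2.1)

From the two frames, the orange cylinder sits at roughly (8.0, 4.9) before and (9.1, 7.0) after.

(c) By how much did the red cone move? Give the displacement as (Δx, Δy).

(-1.8, 2.5)

From the two frames, the red cone sits at roughly (5.7, 3.8) before and (3.9, 6.3) after.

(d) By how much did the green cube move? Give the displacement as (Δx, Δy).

(-0.8, -1.8)

The green cube was at about (7.8, 7.1) and moved to about (7.0, 5.3).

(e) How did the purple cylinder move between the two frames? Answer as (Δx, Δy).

(2.1, -0.1)

The purple cylinder started near (1.3, 4.0) and ended near (3.4, 3.9).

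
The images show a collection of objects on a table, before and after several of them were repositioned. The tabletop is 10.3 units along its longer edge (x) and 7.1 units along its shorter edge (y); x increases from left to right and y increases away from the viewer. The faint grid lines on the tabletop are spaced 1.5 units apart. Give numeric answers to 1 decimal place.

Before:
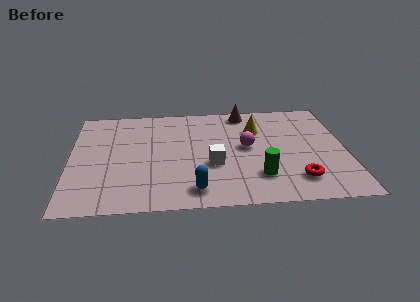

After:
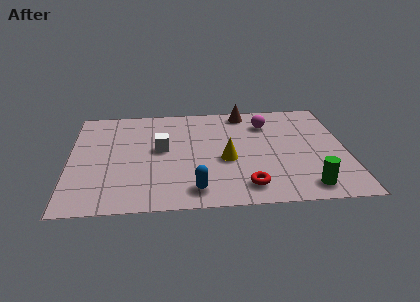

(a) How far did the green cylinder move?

1.9

The green cylinder was near (7.0, 1.8) before and (8.7, 1.0) after, so it travelled √(1.7² + 0.8²) ≈ 1.9 units.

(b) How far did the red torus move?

1.9

The red torus was near (8.4, 1.5) before and (6.5, 1.2) after, so it travelled √(1.9² + 0.3²) ≈ 1.9 units.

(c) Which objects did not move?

the blue capsule and the brown cone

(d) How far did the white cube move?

2.2

The white cube was near (5.3, 2.7) before and (3.4, 3.9) after, so it travelled √(1.9² + 1.2²) ≈ 2.2 units.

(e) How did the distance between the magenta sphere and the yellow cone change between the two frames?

+1.6

They were about 1.3 units apart before and 2.9 after — 1.6 units further apart.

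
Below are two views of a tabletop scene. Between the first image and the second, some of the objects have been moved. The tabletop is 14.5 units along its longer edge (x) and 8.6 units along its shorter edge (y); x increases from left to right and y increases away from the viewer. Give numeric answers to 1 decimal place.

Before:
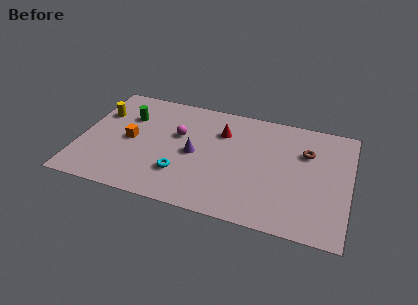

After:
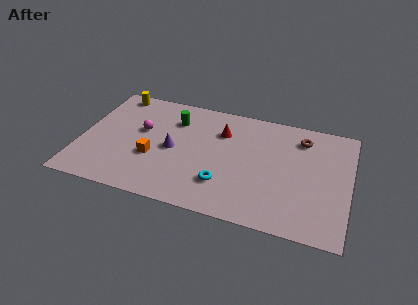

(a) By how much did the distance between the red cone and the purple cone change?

+0.8

The distance was about 2.5 in the first image and 3.3 in the second, so they moved 0.8 units further apart.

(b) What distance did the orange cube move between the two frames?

1.6

The orange cube moved from about (2.7, 4.2) to (4.0, 3.2), a distance of √(1.3² + 1.0²) ≈ 1.6.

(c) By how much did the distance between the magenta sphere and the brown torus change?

+1.9

The distance was about 6.9 in the first image and 8.8 in the second, so they moved 1.9 units further apart.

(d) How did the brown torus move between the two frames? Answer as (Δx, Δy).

(-0.3, 1.0)

From the two frames, the brown torus sits at roughly (12.1, 5.9) before and (11.8, 6.9) after.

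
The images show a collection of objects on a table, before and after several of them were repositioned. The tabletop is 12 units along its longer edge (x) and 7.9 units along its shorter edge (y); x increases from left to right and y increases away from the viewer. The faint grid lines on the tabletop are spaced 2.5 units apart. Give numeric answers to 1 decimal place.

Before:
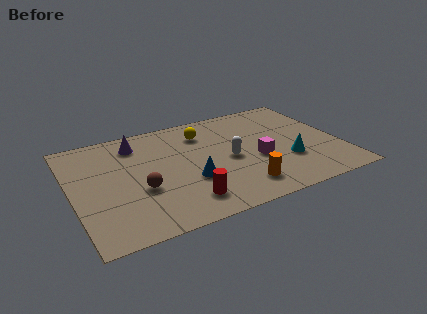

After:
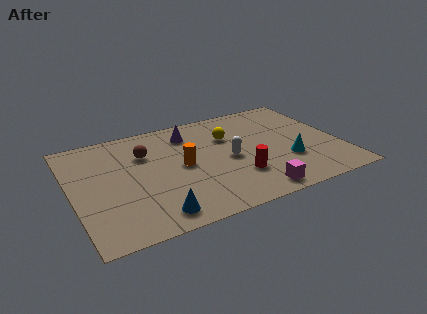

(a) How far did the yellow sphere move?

1.3

The yellow sphere was near (6.1, 6.1) before and (7.2, 5.4) after, so it travelled √(1.1² + 0.7²) ≈ 1.3 units.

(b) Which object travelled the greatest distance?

the orange cylinder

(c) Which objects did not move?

the cyan cone and the white capsule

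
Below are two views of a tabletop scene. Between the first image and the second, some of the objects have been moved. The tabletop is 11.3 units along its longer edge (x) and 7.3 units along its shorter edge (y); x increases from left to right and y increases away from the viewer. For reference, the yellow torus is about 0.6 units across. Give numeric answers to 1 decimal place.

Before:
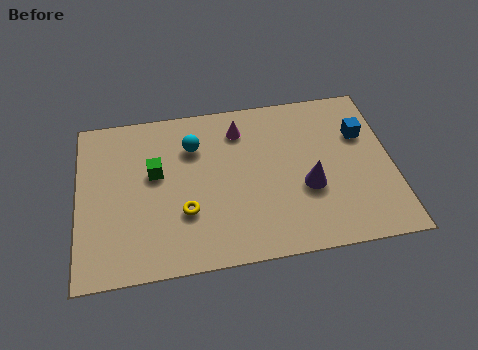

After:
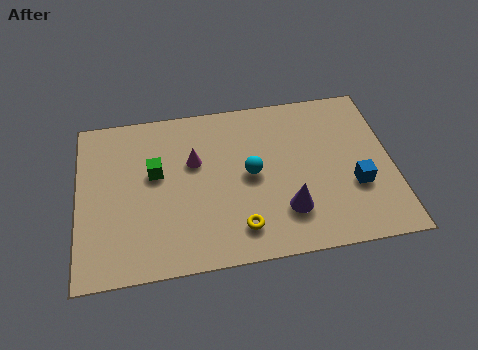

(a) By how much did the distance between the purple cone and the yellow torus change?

-2.6

They were about 4.4 units apart before and 1.8 after — 2.6 units closer together.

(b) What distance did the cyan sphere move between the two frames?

2.6

From (4.2, 5.3) to (6.2, 3.7), the cyan sphere covered √(2.0² + 1.6²) ≈ 2.6 units.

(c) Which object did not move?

the green cube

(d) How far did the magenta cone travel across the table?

2.1

The magenta cone moved from about (5.9, 5.8) to (4.2, 4.6), a distance of √(1.7² + 1.2²) ≈ 2.1.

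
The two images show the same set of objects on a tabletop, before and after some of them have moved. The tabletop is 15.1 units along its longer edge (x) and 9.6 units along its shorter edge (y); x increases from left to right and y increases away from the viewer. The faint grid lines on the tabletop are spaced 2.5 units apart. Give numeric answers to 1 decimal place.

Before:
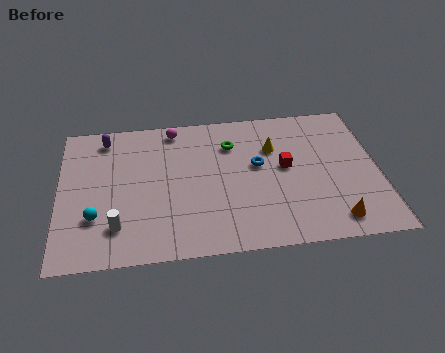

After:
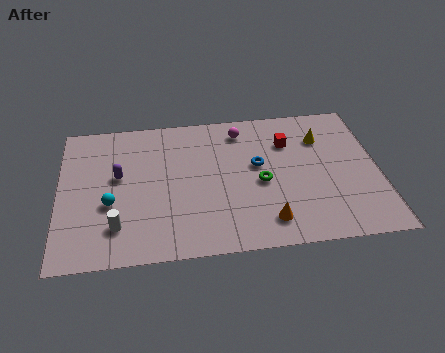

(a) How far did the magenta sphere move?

3.2

The magenta sphere was near (5.5, 8.5) before and (8.7, 8.0) after, so it travelled √(3.2² + 0.5²) ≈ 3.2 units.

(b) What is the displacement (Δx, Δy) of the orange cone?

(-3.1, 0.3)

The orange cone was at about (12.8, 1.4) and moved to about (9.7, 1.7).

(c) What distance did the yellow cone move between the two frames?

2.3

From (10.2, 6.6) to (12.5, 7.0), the yellow cone covered √(2.3² + 0.4²) ≈ 2.3 units.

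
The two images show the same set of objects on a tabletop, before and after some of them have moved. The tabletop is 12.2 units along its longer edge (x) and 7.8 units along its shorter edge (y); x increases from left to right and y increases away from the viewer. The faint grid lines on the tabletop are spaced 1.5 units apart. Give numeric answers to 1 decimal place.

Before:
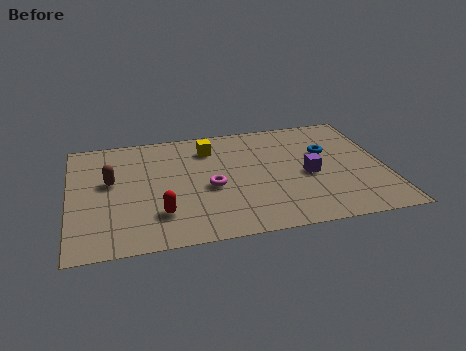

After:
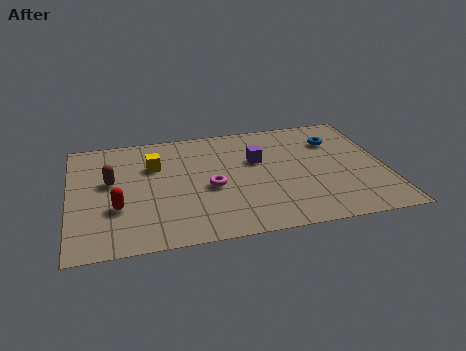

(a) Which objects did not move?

the brown capsule and the magenta torus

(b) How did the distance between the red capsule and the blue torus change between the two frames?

+1.9

The distance was about 7.2 in the first image and 9.1 in the second, so they moved 1.9 units further apart.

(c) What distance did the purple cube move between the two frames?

2.4

The purple cube moved from about (9.2, 3.5) to (7.3, 4.9), a distance of √(1.9² + 1.4²) ≈ 2.4.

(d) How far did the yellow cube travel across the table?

2.3

From (5.5, 6.1) to (3.3, 5.3), the yellow cube covered √(2.2² + 0.8²) ≈ 2.3 units.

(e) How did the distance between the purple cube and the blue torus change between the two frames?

+1.6

They were about 1.6 units apart before and 3.2 after — 1.6 units further apart.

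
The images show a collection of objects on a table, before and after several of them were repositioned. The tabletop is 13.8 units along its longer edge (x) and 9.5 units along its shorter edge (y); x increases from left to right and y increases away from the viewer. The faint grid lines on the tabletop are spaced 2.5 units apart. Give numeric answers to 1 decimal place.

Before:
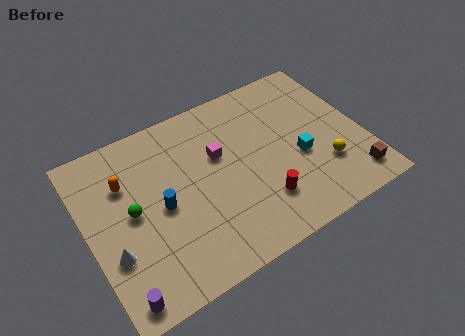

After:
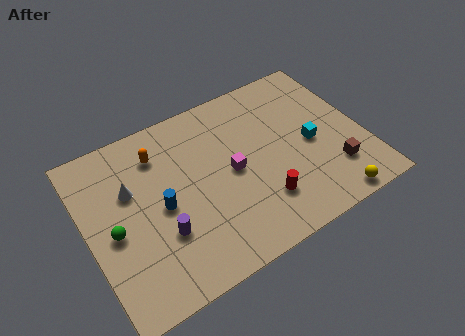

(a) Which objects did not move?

the red cylinder and the blue cylinder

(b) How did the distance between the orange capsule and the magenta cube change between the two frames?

-0.4

They were about 4.7 units apart before and 4.3 after — 0.4 units closer together.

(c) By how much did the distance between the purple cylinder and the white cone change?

+1.0

They were about 2.2 units apart before and 3.2 after — 1.0 units further apart.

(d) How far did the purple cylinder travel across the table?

3.2

From (1.0, 1.0) to (3.4, 3.1), the purple cylinder covered √(2.4² + 2.1²) ≈ 3.2 units.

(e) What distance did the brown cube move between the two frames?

1.2

The brown cube was near (12.8, 1.5) before and (12.0, 2.4) after, so it travelled √(0.8² + 0.9²) ≈ 1.2 units.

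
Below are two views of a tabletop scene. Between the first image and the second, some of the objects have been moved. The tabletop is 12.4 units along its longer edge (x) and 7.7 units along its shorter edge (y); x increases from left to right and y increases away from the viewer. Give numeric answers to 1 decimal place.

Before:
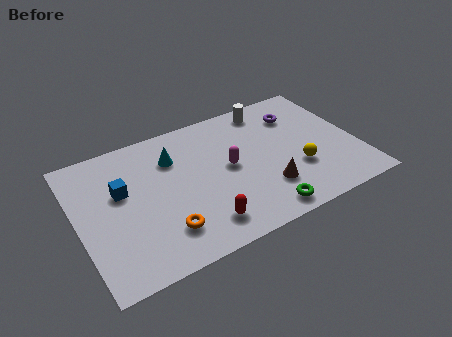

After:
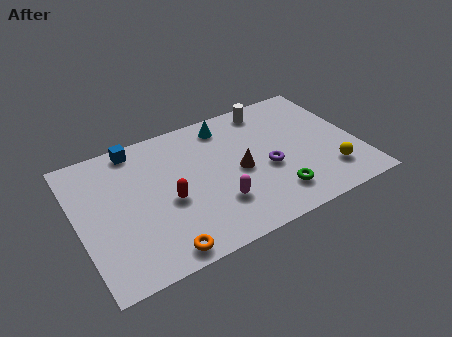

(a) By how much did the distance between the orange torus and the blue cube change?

+2.8

Before: roughly 3.3 units apart; after: 6.1. That's 2.8 units further apart.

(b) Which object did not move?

the white cylinder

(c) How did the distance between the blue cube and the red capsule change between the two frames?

-0.8

The distance was about 4.5 in the first image and 3.7 in the second, so they moved 0.8 units closer together.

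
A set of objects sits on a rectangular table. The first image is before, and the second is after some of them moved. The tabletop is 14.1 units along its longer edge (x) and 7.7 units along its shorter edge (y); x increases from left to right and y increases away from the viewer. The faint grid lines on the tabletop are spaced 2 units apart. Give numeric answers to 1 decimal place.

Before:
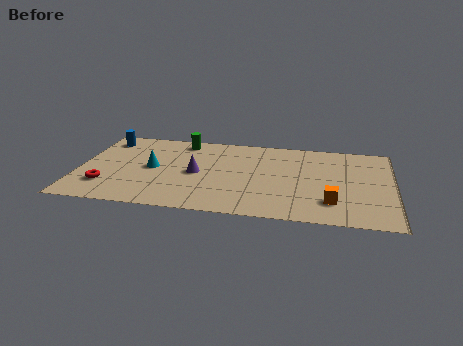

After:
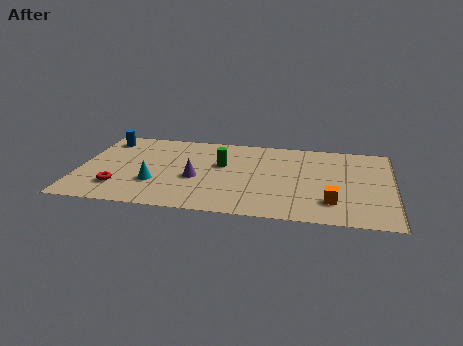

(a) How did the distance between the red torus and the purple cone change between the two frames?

-0.7

Before: roughly 4.3 units apart; after: 3.6. That's 0.7 units closer together.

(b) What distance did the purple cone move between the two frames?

0.5

The purple cone was near (5.3, 3.7) before and (5.3, 3.2) after, so it travelled √(0.0² + 0.5²) ≈ 0.5 units.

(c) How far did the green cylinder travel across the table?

2.8

The green cylinder was near (4.5, 6.7) before and (6.4, 4.7) after, so it travelled √(1.9² + 2.0²) ≈ 2.8 units.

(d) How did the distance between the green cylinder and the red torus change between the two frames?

-0.4

They were about 5.7 units apart before and 5.3 after — 0.4 units closer together.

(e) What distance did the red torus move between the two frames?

0.6

The red torus was near (1.3, 2.0) before and (1.9, 1.9) after, so it travelled √(0.6² + 0.1²) ≈ 0.6 units.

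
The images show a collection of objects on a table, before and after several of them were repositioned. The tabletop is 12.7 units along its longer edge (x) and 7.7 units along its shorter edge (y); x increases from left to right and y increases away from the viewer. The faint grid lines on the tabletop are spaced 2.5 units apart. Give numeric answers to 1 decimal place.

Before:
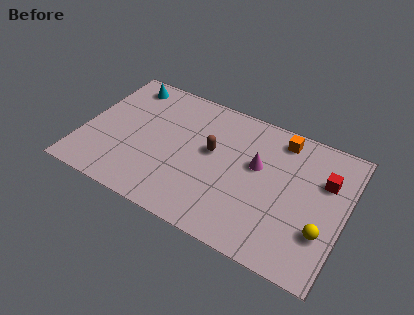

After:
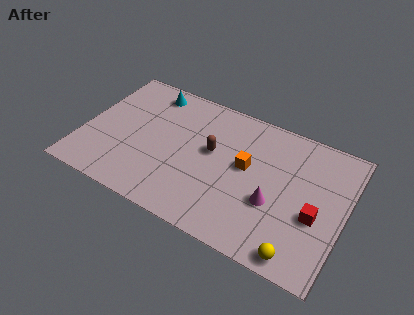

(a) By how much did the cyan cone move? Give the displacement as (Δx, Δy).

(1.2, 0.0)

The cyan cone started near (1.6, 6.6) and ended near (2.8, 6.6).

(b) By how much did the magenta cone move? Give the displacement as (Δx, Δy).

(1.0, -1.7)

From the two frames, the magenta cone sits at roughly (8.4, 4.6) before and (9.4, 2.9) after.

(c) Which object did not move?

the brown capsule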